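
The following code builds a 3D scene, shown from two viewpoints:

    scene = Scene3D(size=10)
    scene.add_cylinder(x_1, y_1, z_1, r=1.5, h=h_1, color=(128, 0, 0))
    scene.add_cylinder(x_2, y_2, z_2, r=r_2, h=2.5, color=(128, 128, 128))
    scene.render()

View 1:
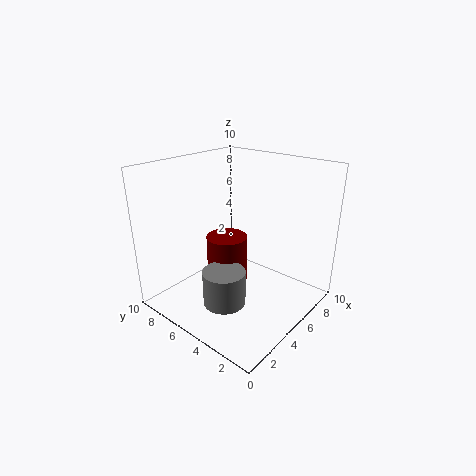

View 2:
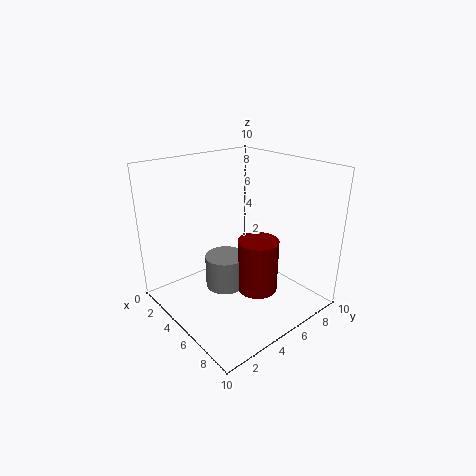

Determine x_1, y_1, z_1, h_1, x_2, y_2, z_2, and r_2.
x_1 = 5.5
y_1 = 6.5
z_1 = 0.5
h_1 = 4
x_2 = 3.5
y_2 = 5
z_2 = 0.5
r_2 = 1.5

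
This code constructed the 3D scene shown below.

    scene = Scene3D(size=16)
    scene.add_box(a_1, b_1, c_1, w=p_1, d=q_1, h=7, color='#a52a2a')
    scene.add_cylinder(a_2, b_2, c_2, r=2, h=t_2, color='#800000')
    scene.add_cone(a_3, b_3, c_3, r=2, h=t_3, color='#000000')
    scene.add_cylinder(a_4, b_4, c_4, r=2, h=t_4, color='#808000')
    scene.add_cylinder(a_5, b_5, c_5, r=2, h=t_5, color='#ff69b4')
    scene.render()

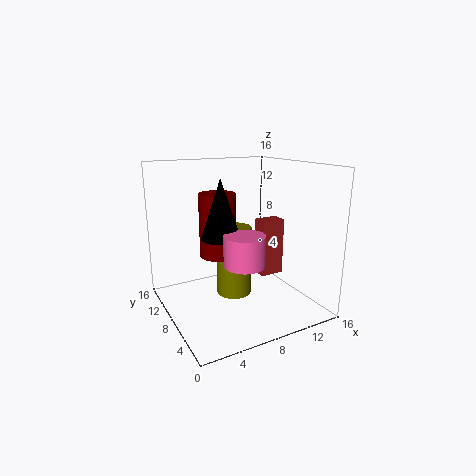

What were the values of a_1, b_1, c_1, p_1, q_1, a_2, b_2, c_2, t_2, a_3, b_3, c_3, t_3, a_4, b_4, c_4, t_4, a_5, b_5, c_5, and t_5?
a_1 = 12
b_1 = 9
c_1 = 2
p_1 = 3
q_1 = 2
a_2 = 6
b_2 = 9
c_2 = 6
t_2 = 7
a_3 = 5
b_3 = 6
c_3 = 9
t_3 = 6
a_4 = 8
b_4 = 9
c_4 = 1
t_4 = 8
a_5 = 6
b_5 = 3
c_5 = 7
t_5 = 3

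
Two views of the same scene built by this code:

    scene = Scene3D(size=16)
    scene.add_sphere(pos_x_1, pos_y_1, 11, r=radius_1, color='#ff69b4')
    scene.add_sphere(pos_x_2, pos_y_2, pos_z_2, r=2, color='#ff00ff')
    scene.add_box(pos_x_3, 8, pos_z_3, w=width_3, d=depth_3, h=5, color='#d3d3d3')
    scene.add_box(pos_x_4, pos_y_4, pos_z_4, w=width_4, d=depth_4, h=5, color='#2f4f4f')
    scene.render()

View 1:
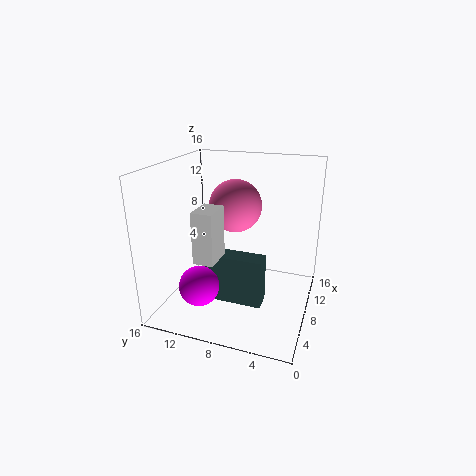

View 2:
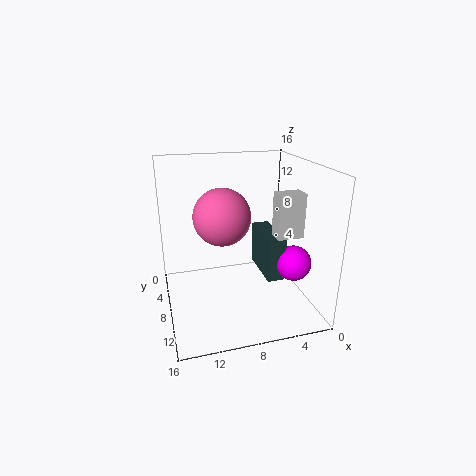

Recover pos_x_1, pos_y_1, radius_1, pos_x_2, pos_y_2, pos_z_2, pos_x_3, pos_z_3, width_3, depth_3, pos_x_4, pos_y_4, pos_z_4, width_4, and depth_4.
pos_x_1 = 10; pos_y_1 = 9; radius_1 = 3; pos_x_2 = 2; pos_y_2 = 10; pos_z_2 = 5; pos_x_3 = 1; pos_z_3 = 8; width_3 = 3; depth_3 = 2; pos_x_4 = 3; pos_y_4 = 4; pos_z_4 = 3; width_4 = 2; depth_4 = 6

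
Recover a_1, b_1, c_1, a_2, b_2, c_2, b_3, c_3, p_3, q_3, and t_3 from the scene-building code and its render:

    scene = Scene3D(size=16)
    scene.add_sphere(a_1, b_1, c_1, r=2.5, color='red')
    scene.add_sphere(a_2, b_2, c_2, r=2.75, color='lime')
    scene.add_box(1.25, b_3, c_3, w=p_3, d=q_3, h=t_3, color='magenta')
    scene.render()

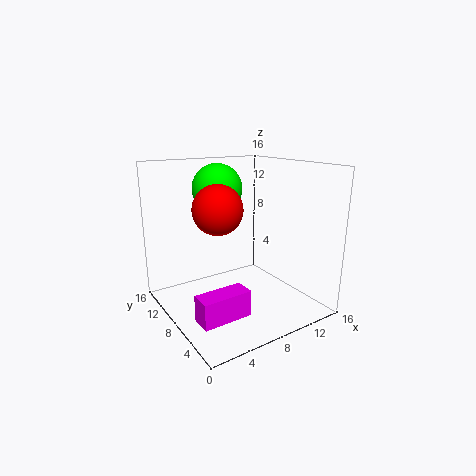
a_1 = 4.5, b_1 = 6.25, c_1 = 12, a_2 = 6.75, b_2 = 10.25, c_2 = 13.25, b_3 = 3.25, c_3 = 1.25, p_3 = 5.25, q_3 = 2.25, t_3 = 2.75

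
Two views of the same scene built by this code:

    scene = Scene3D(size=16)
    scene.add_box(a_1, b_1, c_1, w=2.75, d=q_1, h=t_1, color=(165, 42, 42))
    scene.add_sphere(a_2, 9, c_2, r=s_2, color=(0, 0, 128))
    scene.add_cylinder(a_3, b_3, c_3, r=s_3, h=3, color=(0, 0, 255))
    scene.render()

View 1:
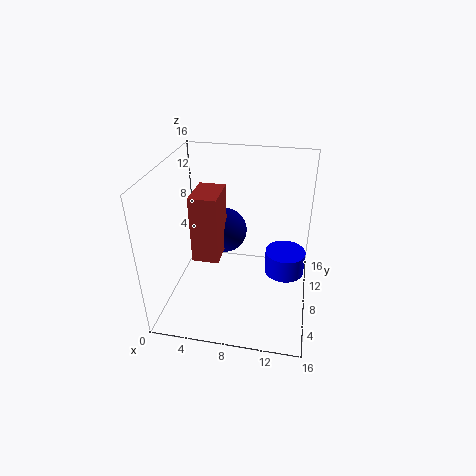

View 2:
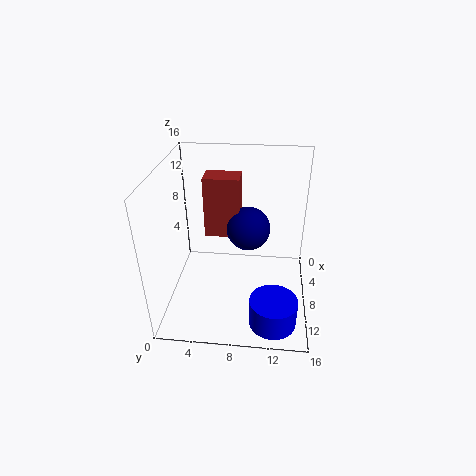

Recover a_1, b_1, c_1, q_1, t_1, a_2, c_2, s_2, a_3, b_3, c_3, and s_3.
a_1 = 4, b_1 = 4, c_1 = 7.25, q_1 = 4, t_1 = 7, a_2 = 6.25, c_2 = 8.25, s_2 = 2.5, a_3 = 13.25, b_3 = 12.25, c_3 = 1, s_3 = 2.5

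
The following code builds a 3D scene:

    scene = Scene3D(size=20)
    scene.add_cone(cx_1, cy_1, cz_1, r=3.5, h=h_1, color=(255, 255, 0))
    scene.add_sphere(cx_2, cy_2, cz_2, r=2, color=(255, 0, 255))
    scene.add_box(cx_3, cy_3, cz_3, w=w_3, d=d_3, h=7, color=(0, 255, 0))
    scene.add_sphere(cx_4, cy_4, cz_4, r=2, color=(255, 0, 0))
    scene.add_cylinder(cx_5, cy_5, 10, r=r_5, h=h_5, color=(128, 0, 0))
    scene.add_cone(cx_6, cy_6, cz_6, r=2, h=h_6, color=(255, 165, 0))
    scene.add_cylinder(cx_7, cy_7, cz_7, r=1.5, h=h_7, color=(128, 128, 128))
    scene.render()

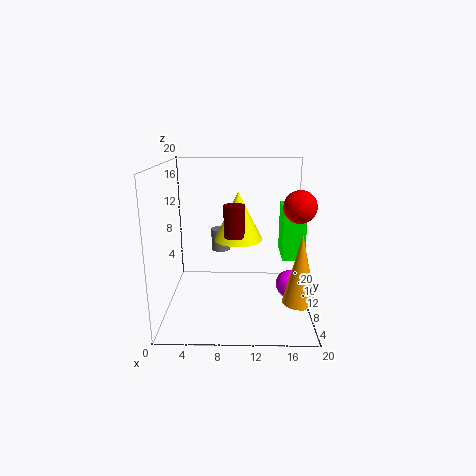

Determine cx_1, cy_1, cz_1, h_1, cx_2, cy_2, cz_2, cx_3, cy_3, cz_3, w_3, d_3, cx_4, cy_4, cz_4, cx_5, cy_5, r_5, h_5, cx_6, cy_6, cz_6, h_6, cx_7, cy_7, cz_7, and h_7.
cx_1 = 10; cy_1 = 12.5; cz_1 = 9; h_1 = 7; cx_2 = 17.5; cy_2 = 10; cz_2 = 3; cx_3 = 16; cy_3 = 8; cz_3 = 7.5; w_3 = 3; d_3 = 5.5; cx_4 = 17.5; cy_4 = 5.5; cz_4 = 15.5; cx_5 = 9.5; cy_5 = 10.5; r_5 = 1.5; h_5 = 4.5; cx_6 = 17.5; cy_6 = 2.5; cz_6 = 4.5; h_6 = 8.5; cx_7 = 7; cy_7 = 17.5; cz_7 = 5.5; h_7 = 3.5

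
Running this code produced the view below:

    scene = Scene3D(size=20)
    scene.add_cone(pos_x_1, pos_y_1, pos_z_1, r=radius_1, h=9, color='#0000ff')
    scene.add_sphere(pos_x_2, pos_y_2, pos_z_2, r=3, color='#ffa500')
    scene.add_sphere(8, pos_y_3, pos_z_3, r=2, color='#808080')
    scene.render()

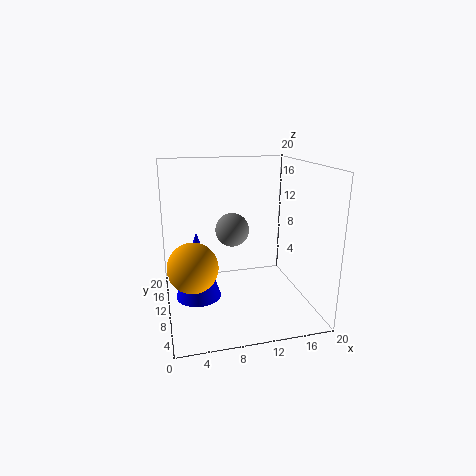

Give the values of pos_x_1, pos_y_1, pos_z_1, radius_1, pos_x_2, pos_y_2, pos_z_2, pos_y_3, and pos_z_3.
pos_x_1 = 4; pos_y_1 = 8; pos_z_1 = 3; radius_1 = 3; pos_x_2 = 3; pos_y_2 = 4; pos_z_2 = 9; pos_y_3 = 5; pos_z_3 = 13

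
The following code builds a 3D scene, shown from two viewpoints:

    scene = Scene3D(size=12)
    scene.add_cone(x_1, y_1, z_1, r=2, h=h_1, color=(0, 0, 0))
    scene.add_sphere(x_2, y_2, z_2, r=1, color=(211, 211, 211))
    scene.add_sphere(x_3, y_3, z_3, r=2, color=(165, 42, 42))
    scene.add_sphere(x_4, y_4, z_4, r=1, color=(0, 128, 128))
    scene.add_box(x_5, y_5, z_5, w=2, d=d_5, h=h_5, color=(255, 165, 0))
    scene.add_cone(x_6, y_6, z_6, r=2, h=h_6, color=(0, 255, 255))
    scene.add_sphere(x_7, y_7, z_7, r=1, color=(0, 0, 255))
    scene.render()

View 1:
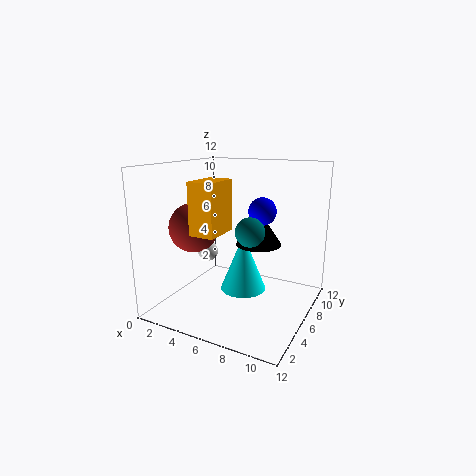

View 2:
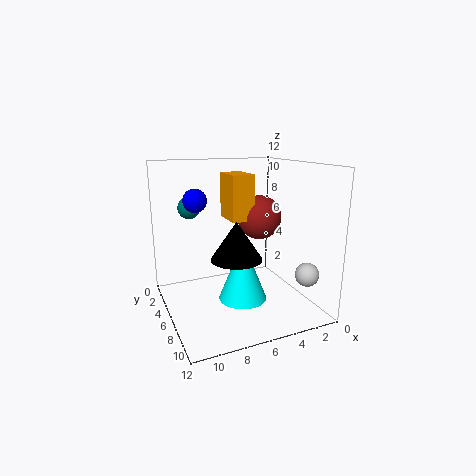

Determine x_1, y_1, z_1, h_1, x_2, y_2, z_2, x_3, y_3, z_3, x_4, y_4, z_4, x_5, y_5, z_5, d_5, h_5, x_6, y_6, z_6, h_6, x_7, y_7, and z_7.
x_1 = 7, y_1 = 8, z_1 = 5, h_1 = 3, x_2 = 1, y_2 = 9, z_2 = 3, x_3 = 3, y_3 = 4, z_3 = 7, x_4 = 9, y_4 = 2, z_4 = 8, x_5 = 4, y_5 = 2, z_5 = 7, d_5 = 3, h_5 = 4, x_6 = 6, y_6 = 7, z_6 = 1, h_6 = 5, x_7 = 9, y_7 = 4, z_7 = 9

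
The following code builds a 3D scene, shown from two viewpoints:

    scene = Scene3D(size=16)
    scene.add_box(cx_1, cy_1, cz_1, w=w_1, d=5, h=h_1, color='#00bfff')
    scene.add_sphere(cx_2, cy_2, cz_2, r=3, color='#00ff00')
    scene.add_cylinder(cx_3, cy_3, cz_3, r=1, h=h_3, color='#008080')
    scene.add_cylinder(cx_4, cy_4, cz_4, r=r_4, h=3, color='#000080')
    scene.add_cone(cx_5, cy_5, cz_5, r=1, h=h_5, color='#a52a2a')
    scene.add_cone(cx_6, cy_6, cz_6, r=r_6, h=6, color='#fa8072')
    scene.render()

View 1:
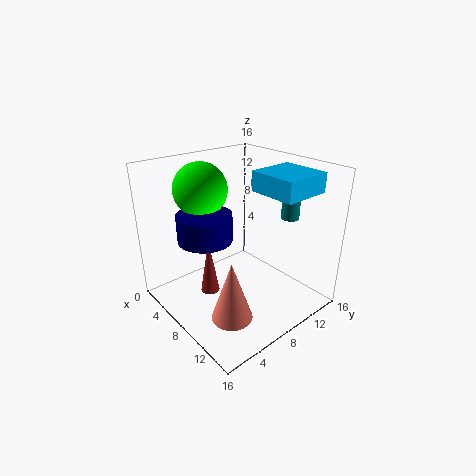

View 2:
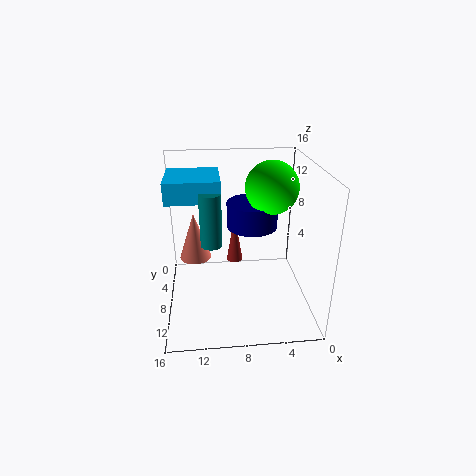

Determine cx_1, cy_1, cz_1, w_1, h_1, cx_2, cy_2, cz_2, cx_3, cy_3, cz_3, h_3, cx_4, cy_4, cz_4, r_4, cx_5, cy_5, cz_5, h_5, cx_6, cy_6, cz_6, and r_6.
cx_1 = 10, cy_1 = 8, cz_1 = 14, w_1 = 5, h_1 = 2, cx_2 = 4, cy_2 = 6, cz_2 = 13, cx_3 = 11, cy_3 = 13, cz_3 = 10, h_3 = 5, cx_4 = 6, cy_4 = 5, cz_4 = 8, r_4 = 3, cx_5 = 8, cy_5 = 4, cz_5 = 3, h_5 = 6, cx_6 = 13, cy_6 = 3, cz_6 = 3, r_6 = 2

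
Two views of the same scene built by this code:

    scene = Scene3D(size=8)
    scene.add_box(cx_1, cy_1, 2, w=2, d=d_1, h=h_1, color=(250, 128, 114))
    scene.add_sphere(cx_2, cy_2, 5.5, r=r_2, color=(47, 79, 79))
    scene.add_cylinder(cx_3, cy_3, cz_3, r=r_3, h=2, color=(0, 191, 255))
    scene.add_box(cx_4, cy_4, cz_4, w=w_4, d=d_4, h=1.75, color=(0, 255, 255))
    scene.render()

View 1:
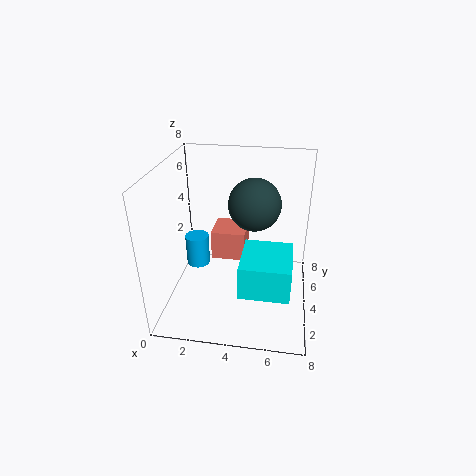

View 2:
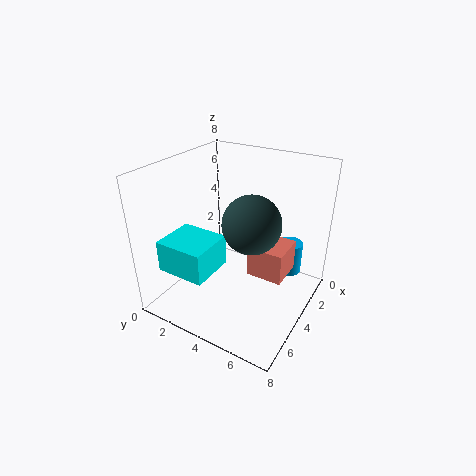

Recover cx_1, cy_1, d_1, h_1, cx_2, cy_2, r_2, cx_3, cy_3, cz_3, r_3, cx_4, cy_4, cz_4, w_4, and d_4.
cx_1 = 2.25; cy_1 = 4.75; d_1 = 2; h_1 = 1.75; cx_2 = 4.75; cy_2 = 5.25; r_2 = 1.5; cx_3 = 1; cy_3 = 6; cz_3 = 0.75; r_3 = 0.75; cx_4 = 4.5; cy_4 = 0.75; cz_4 = 2.5; w_4 = 2.5; d_4 = 2.75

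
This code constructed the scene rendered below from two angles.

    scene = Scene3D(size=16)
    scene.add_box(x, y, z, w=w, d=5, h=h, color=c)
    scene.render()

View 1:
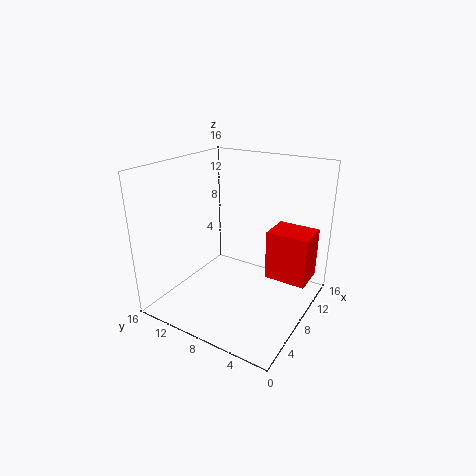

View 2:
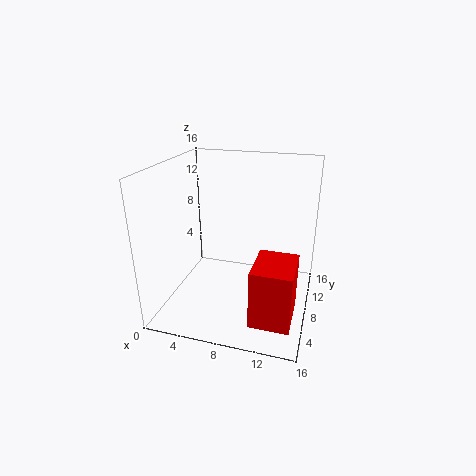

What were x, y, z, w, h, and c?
x = 11
y = 1
z = 2
w = 4
h = 6
c = 'red'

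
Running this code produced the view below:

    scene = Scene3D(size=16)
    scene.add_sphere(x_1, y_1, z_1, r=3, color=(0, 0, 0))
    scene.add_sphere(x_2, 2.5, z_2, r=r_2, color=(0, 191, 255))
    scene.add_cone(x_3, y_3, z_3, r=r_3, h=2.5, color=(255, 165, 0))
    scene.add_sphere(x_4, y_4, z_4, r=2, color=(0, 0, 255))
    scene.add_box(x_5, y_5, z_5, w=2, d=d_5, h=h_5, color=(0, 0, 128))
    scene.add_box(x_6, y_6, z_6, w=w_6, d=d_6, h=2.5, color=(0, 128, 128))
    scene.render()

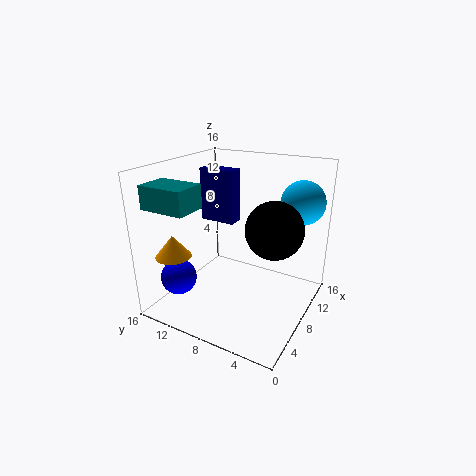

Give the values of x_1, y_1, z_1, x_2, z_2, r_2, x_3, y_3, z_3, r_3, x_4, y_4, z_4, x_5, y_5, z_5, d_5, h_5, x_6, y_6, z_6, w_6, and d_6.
x_1 = 7.5, y_1 = 3.5, z_1 = 10, x_2 = 13, z_2 = 11.5, r_2 = 2.5, x_3 = 4, y_3 = 14, z_3 = 6, r_3 = 2, x_4 = 4, y_4 = 13.5, z_4 = 3.5, x_5 = 11, y_5 = 10.5, z_5 = 8, d_5 = 4.5, h_5 = 6.5, x_6 = 1.5, y_6 = 10.5, z_6 = 12, w_6 = 3.5, d_6 = 5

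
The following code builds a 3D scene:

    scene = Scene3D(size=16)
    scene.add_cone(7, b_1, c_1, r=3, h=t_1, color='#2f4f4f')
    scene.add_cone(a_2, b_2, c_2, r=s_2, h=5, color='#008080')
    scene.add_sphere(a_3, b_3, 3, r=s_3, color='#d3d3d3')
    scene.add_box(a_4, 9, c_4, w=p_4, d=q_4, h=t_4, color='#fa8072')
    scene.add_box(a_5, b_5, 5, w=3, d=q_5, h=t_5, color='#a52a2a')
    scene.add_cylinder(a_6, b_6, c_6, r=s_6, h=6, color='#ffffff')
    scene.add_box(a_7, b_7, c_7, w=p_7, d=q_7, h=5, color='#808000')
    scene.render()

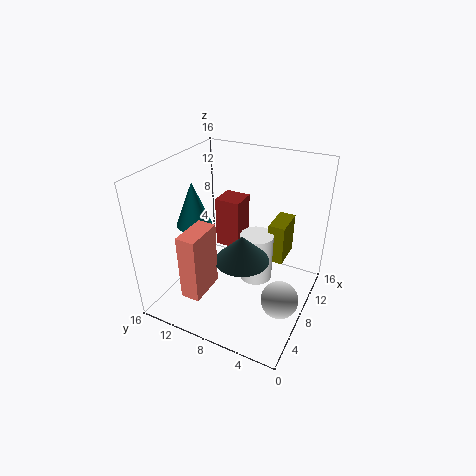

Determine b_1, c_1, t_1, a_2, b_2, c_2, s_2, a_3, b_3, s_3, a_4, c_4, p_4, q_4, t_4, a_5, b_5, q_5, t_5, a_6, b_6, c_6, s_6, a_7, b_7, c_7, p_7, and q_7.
b_1 = 7; c_1 = 6; t_1 = 3; a_2 = 7; b_2 = 13; c_2 = 9; s_2 = 2; a_3 = 6; b_3 = 2; s_3 = 2; a_4 = 1; c_4 = 4; p_4 = 4; q_4 = 2; t_4 = 7; a_5 = 10; b_5 = 9; q_5 = 3; t_5 = 6; a_6 = 11; b_6 = 7; c_6 = 1; s_6 = 2; a_7 = 12; b_7 = 4; c_7 = 3; p_7 = 4; q_7 = 2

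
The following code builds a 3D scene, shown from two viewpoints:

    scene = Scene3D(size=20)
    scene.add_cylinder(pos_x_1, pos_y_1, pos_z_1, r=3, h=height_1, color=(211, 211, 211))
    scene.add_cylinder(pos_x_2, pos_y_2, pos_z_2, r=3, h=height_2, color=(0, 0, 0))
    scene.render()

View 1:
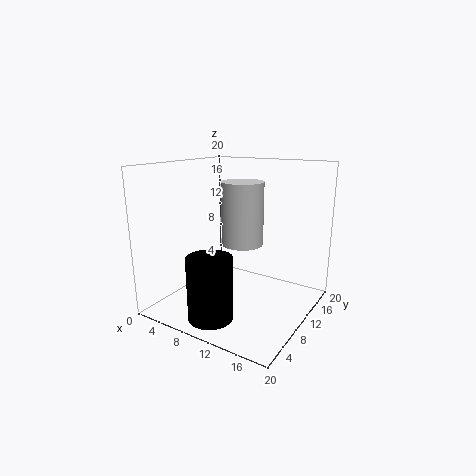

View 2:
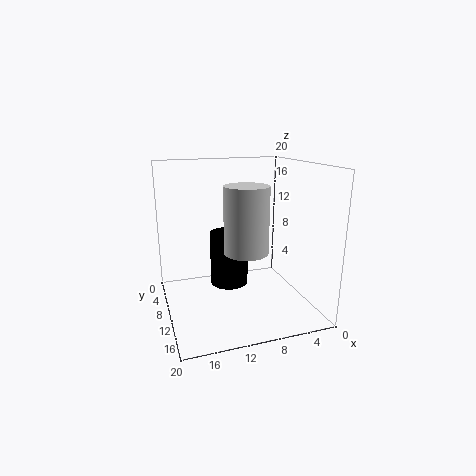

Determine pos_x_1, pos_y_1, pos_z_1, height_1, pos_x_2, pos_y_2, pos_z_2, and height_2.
pos_x_1 = 9.5; pos_y_1 = 12; pos_z_1 = 8.5; height_1 = 9; pos_x_2 = 9.5; pos_y_2 = 4; pos_z_2 = 0.5; height_2 = 8.5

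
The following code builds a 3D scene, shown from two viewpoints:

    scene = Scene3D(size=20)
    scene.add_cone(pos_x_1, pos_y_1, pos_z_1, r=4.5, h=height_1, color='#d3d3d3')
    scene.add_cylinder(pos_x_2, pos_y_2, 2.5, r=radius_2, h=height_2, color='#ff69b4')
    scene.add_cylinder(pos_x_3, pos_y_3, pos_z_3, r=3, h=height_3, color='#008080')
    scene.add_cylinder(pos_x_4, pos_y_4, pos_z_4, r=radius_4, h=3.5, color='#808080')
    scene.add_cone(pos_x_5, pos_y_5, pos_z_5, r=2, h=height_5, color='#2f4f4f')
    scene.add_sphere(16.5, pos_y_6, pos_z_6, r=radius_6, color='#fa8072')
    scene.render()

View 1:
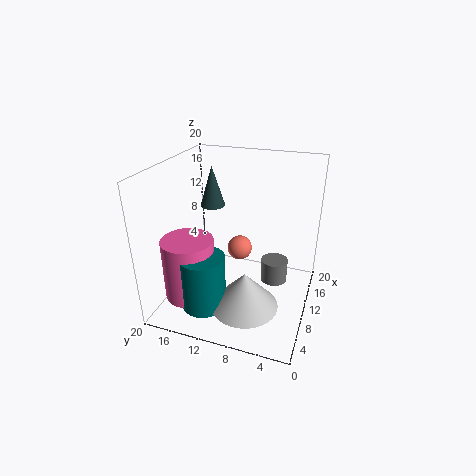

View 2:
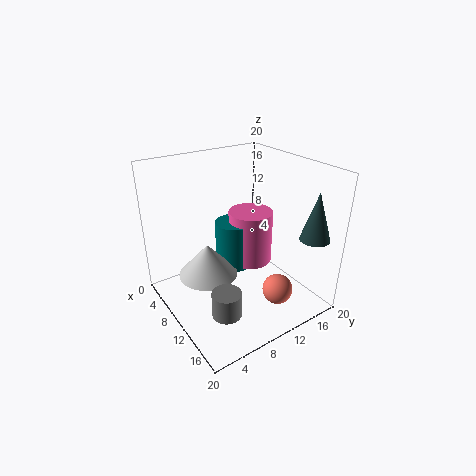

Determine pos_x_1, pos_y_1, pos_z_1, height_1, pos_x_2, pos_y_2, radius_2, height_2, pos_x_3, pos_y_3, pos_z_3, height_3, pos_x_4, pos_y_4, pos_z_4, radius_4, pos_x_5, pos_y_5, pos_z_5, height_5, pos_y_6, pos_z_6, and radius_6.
pos_x_1 = 5.5
pos_y_1 = 7.5
pos_z_1 = 2.5
height_1 = 5
pos_x_2 = 5.5
pos_y_2 = 15.5
radius_2 = 3.5
height_2 = 8.5
pos_x_3 = 4.5
pos_y_3 = 13
pos_z_3 = 2
height_3 = 7.5
pos_x_4 = 14
pos_y_4 = 5.5
pos_z_4 = 1.5
radius_4 = 2
pos_x_5 = 17.5
pos_y_5 = 17
pos_z_5 = 11
height_5 = 6.5
pos_y_6 = 12
pos_z_6 = 4.5
radius_6 = 2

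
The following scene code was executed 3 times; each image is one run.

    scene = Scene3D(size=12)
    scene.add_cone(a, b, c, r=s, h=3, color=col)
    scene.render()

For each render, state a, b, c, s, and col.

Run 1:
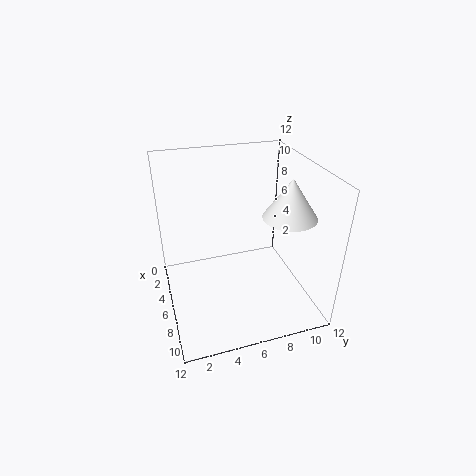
a = 9; b = 9; c = 9; s = 2; col = 'white'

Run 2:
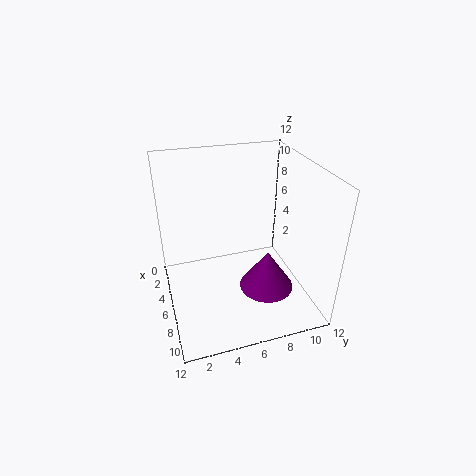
a = 10; b = 7; c = 4; s = 2; col = 'purple'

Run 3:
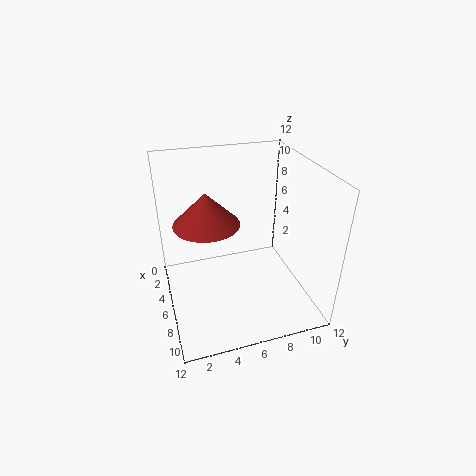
a = 3; b = 4; c = 6; s = 3; col = 'brown'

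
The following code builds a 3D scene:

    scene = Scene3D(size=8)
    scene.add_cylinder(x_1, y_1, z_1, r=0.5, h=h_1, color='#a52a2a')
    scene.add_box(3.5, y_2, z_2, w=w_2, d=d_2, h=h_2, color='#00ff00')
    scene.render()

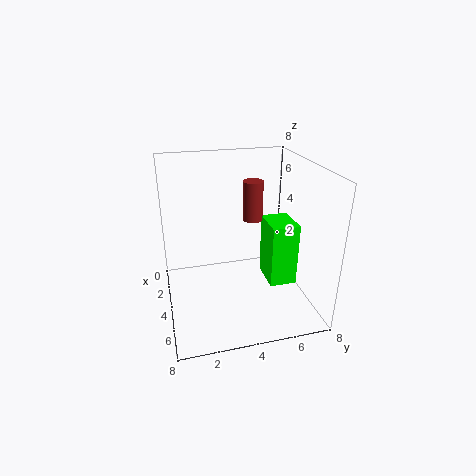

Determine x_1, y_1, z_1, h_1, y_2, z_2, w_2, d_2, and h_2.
x_1 = 5; y_1 = 4.5; z_1 = 5.5; h_1 = 2; y_2 = 5.5; z_2 = 1.5; w_2 = 2; d_2 = 1.5; h_2 = 3.5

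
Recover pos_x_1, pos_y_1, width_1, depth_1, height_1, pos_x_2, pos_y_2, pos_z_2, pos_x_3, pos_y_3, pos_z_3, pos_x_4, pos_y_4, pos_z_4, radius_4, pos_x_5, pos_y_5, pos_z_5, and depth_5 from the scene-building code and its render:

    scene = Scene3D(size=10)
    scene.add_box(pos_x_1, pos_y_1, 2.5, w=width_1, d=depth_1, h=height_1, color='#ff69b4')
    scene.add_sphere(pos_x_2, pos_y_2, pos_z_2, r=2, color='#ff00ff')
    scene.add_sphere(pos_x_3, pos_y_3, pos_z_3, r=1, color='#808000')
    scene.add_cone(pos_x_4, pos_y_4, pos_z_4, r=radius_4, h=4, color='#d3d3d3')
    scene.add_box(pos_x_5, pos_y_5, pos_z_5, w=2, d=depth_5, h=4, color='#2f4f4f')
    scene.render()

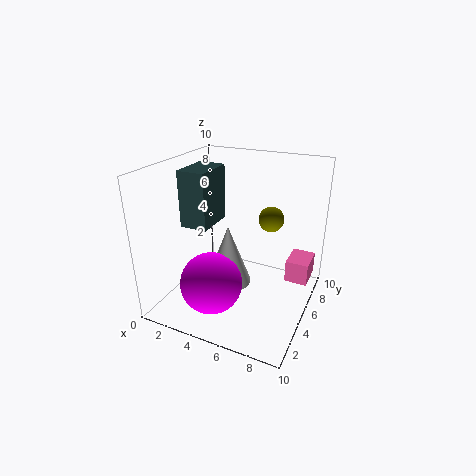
pos_x_1 = 8.5, pos_y_1 = 5, width_1 = 1.5, depth_1 = 2, height_1 = 1.5, pos_x_2 = 4.5, pos_y_2 = 2, pos_z_2 = 3, pos_x_3 = 6, pos_y_3 = 9, pos_z_3 = 5, pos_x_4 = 5, pos_y_4 = 3.5, pos_z_4 = 2.5, radius_4 = 1.5, pos_x_5 = 1, pos_y_5 = 4, pos_z_5 = 5.5, depth_5 = 3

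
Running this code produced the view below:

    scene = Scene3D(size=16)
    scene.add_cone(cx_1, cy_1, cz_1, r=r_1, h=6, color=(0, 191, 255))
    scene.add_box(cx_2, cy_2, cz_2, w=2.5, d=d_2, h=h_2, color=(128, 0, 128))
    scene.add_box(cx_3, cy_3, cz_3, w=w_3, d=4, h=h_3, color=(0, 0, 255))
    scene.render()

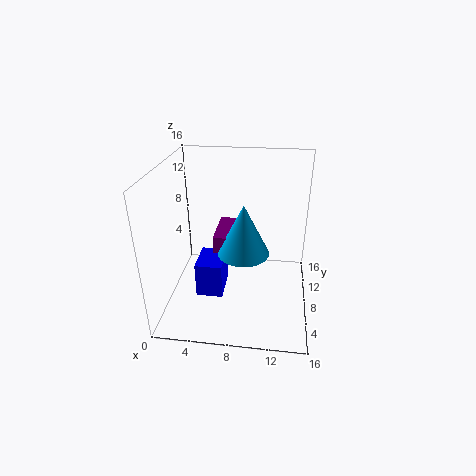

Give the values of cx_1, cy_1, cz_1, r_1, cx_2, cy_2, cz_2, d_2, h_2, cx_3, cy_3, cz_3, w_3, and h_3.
cx_1 = 8.5, cy_1 = 9, cz_1 = 5.5, r_1 = 3, cx_2 = 5, cy_2 = 8.5, cz_2 = 4, d_2 = 5.5, h_2 = 3.5, cx_3 = 3.5, cy_3 = 5.5, cz_3 = 1.5, w_3 = 3, h_3 = 4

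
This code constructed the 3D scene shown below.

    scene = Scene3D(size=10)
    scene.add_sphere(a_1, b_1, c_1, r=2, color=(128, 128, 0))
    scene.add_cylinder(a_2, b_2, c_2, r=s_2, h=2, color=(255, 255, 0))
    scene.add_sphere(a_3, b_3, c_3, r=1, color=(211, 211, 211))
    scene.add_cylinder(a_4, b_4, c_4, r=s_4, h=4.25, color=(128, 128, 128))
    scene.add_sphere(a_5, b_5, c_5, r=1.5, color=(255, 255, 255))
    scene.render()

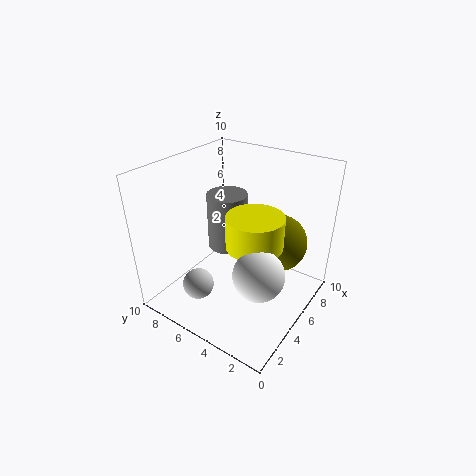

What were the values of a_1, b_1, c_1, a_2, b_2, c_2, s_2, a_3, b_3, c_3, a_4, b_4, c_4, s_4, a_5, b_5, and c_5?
a_1 = 6.75; b_1 = 2.75; c_1 = 4.5; a_2 = 3.5; b_2 = 2.75; c_2 = 6; s_2 = 1.75; a_3 = 1.5; b_3 = 5.75; c_3 = 3; a_4 = 6.5; b_4 = 7; c_4 = 3; s_4 = 1.5; a_5 = 2; b_5 = 1.5; c_5 = 5.25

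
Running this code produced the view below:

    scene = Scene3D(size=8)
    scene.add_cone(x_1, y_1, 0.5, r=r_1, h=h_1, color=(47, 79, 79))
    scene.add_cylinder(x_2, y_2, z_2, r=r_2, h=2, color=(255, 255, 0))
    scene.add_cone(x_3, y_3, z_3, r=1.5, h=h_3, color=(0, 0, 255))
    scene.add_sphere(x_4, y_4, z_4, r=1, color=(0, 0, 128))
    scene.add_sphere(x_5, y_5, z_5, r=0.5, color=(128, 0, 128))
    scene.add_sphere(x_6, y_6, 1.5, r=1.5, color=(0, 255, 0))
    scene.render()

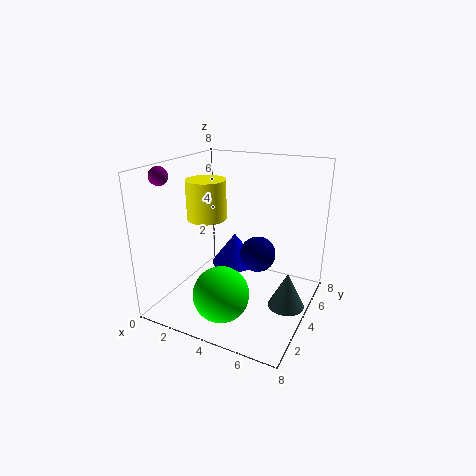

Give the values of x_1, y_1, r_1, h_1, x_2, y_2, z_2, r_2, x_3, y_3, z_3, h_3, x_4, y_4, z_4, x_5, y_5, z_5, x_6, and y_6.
x_1 = 7
y_1 = 4
r_1 = 1
h_1 = 2
x_2 = 3
y_2 = 2.5
z_2 = 5.5
r_2 = 1
x_3 = 2.5
y_3 = 6.5
z_3 = 1
h_3 = 2
x_4 = 5
y_4 = 4.5
z_4 = 3
x_5 = 0.5
y_5 = 2
z_5 = 7.5
x_6 = 4
y_6 = 2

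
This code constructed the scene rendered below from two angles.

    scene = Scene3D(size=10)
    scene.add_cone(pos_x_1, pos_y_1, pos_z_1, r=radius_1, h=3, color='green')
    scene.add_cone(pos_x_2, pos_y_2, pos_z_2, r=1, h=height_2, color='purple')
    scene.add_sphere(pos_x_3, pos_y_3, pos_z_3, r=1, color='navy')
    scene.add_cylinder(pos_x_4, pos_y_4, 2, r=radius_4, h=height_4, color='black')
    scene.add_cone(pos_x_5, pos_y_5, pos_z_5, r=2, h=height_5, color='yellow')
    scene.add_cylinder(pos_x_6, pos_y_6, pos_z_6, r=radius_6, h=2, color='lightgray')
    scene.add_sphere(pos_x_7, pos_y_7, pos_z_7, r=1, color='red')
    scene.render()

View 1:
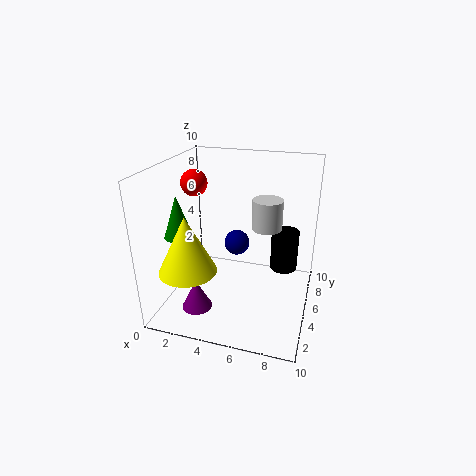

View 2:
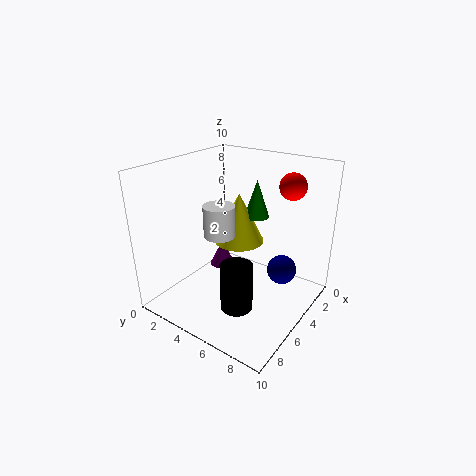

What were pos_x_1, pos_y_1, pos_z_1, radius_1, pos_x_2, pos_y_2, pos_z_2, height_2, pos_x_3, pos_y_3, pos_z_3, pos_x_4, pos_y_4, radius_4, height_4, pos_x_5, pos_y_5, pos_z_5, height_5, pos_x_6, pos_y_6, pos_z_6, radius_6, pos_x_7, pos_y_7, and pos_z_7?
pos_x_1 = 1; pos_y_1 = 4; pos_z_1 = 5; radius_1 = 1; pos_x_2 = 3; pos_y_2 = 2; pos_z_2 = 1; height_2 = 2; pos_x_3 = 4; pos_y_3 = 8; pos_z_3 = 3; pos_x_4 = 8; pos_y_4 = 7; radius_4 = 1; height_4 = 3; pos_x_5 = 2; pos_y_5 = 3; pos_z_5 = 3; height_5 = 4; pos_x_6 = 7; pos_y_6 = 5; pos_z_6 = 6; radius_6 = 1; pos_x_7 = 1; pos_y_7 = 7; pos_z_7 = 8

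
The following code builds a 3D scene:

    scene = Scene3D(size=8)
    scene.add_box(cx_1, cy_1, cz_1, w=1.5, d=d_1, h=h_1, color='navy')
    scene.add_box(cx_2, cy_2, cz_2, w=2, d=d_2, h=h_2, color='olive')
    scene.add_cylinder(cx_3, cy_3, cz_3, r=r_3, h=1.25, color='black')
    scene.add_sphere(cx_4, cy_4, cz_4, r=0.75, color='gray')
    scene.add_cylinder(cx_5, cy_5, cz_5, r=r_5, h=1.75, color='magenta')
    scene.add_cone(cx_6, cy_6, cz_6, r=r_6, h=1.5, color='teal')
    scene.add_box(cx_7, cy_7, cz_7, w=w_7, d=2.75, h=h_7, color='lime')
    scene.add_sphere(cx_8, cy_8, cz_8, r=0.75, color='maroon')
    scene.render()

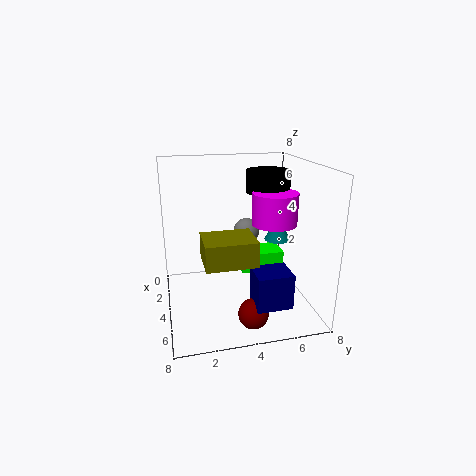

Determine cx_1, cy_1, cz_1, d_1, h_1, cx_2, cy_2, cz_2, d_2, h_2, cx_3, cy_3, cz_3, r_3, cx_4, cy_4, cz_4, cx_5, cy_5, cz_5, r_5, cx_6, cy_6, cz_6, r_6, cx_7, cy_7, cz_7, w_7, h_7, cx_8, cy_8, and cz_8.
cx_1 = 6.5
cy_1 = 4
cz_1 = 1.75
d_1 = 1.75
h_1 = 1.75
cx_2 = 5.25
cy_2 = 1.75
cz_2 = 3.75
d_2 = 2.5
h_2 = 1.25
cx_3 = 3
cy_3 = 6
cz_3 = 6.25
r_3 = 1.25
cx_4 = 3
cy_4 = 4.75
cz_4 = 4
cx_5 = 4.25
cy_5 = 6
cz_5 = 4.75
r_5 = 1.25
cx_6 = 3.5
cy_6 = 6.5
cz_6 = 3.5
r_6 = 0.75
cx_7 = 0.5
cy_7 = 4.75
cz_7 = 0.75
w_7 = 1.75
h_7 = 1.25
cx_8 = 7.25
cy_8 = 4
cz_8 = 1.25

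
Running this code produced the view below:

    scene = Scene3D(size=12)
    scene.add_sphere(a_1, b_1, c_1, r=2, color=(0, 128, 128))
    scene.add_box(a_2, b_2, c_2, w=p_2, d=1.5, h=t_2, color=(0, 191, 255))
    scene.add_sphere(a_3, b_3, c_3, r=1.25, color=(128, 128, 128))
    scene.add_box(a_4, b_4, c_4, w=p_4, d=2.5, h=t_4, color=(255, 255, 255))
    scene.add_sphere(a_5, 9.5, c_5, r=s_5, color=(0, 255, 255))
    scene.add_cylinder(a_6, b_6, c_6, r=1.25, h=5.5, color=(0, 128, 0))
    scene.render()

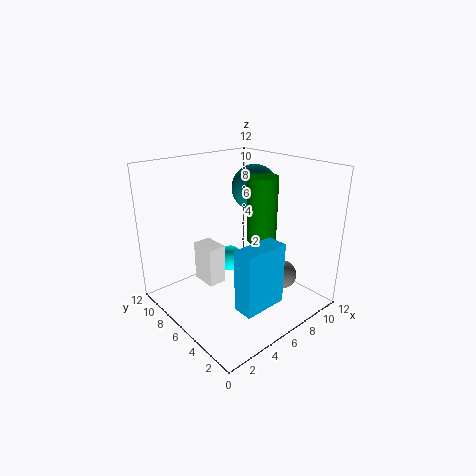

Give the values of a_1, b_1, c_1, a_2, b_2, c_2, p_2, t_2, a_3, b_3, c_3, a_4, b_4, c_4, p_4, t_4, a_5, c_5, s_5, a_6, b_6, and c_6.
a_1 = 9
b_1 = 7.25
c_1 = 9.5
a_2 = 2
b_2 = 0.25
c_2 = 3.25
p_2 = 3.25
t_2 = 4.5
a_3 = 9.25
b_3 = 3.75
c_3 = 2.25
a_4 = 5
b_4 = 8.75
c_4 = 0.25
p_4 = 1.75
t_4 = 3.75
a_5 = 8
c_5 = 2
s_5 = 1.25
a_6 = 8
b_6 = 5.25
c_6 = 5.5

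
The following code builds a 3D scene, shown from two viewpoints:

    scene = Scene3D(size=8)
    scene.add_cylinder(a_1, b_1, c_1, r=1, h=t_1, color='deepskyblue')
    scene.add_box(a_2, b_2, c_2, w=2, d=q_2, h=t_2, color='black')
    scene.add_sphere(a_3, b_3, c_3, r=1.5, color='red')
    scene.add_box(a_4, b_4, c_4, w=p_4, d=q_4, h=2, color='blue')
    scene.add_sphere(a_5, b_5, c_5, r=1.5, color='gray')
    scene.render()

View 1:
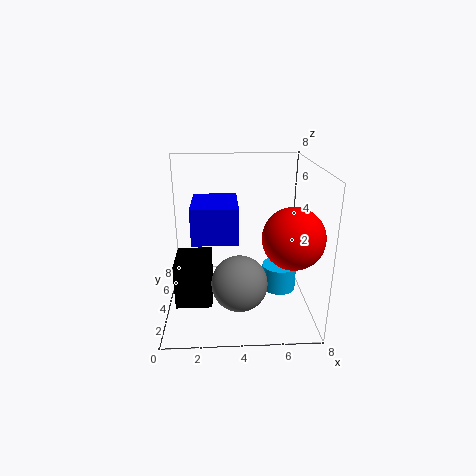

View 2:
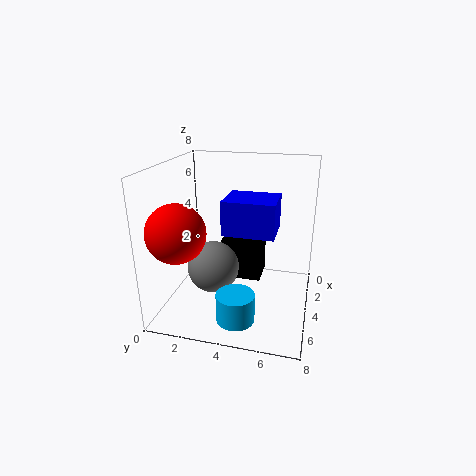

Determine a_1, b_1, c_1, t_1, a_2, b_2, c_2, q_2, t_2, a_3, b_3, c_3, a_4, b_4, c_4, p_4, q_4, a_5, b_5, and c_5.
a_1 = 6.5; b_1 = 4.5; c_1 = 0.5; t_1 = 1.5; a_2 = 0.5; b_2 = 2.5; c_2 = 0.5; q_2 = 2.5; t_2 = 2.5; a_3 = 6.5; b_3 = 1.5; c_3 = 5; a_4 = 1.5; b_4 = 3; c_4 = 4; p_4 = 2.5; q_4 = 3; a_5 = 4; b_5 = 2.5; c_5 = 2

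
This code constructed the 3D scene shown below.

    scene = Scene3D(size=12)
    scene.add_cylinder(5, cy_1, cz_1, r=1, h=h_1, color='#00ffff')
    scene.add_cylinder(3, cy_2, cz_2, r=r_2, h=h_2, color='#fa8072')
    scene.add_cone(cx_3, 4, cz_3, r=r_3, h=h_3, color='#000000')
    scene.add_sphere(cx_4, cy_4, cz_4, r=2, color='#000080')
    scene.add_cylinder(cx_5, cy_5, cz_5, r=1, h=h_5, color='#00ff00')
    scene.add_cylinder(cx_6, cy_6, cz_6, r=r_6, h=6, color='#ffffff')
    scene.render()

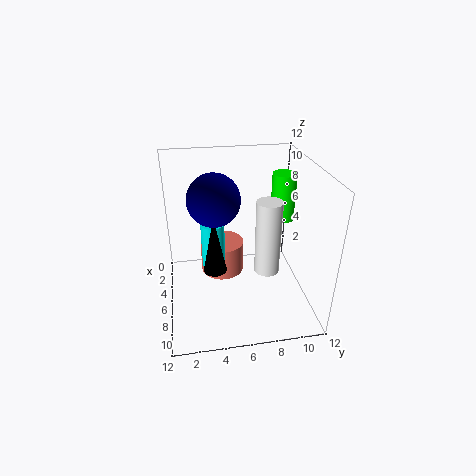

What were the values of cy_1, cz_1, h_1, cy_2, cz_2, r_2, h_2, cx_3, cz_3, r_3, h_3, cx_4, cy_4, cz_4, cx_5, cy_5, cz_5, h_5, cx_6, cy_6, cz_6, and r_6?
cy_1 = 4; cz_1 = 3; h_1 = 4; cy_2 = 5; cz_2 = 1; r_2 = 2; h_2 = 3; cx_3 = 6; cz_3 = 3; r_3 = 1; h_3 = 5; cx_4 = 7; cy_4 = 4; cz_4 = 10; cx_5 = 5; cy_5 = 10; cz_5 = 7; h_5 = 4; cx_6 = 8; cy_6 = 8; cz_6 = 4; r_6 = 1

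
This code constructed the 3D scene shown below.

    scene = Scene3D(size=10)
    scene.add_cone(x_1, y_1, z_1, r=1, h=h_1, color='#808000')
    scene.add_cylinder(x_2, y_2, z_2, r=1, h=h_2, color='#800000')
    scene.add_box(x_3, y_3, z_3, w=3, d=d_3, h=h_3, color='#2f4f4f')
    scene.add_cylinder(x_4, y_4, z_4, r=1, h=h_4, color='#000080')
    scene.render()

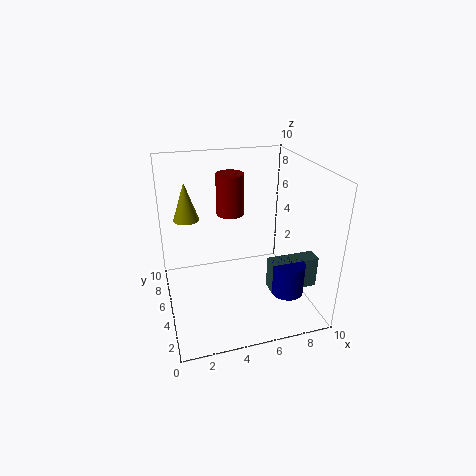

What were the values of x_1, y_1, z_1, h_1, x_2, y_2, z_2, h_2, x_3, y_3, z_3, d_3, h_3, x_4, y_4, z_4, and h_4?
x_1 = 2; y_1 = 9; z_1 = 5; h_1 = 3; x_2 = 5; y_2 = 7; z_2 = 6; h_2 = 3; x_3 = 6; y_3 = 1; z_3 = 3; d_3 = 1; h_3 = 2; x_4 = 7; y_4 = 1; z_4 = 3; h_4 = 2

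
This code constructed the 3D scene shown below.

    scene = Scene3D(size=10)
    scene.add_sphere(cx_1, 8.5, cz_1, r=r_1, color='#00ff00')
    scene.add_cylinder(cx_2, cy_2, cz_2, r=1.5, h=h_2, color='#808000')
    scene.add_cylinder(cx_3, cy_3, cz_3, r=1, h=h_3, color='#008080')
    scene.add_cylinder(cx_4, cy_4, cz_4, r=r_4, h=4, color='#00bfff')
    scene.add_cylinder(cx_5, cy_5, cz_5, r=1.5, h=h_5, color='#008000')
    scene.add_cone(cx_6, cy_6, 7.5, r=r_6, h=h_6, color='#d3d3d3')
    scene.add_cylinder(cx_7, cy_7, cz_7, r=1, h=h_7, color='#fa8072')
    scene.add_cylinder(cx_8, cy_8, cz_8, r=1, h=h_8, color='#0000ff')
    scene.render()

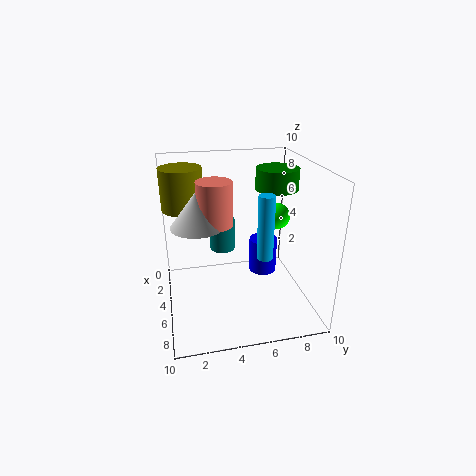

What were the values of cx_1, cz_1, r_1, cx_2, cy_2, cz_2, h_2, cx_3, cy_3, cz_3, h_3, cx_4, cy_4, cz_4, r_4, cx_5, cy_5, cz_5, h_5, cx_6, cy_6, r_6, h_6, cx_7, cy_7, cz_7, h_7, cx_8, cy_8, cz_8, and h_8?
cx_1 = 3, cz_1 = 5.5, r_1 = 1, cx_2 = 2.5, cy_2 = 1.5, cz_2 = 6.5, h_2 = 3, cx_3 = 1.5, cy_3 = 4.5, cz_3 = 2.5, h_3 = 2.5, cx_4 = 8, cy_4 = 6, cz_4 = 5, r_4 = 0.5, cx_5 = 4, cy_5 = 8, cz_5 = 8, h_5 = 1.5, cx_6 = 8, cy_6 = 2, r_6 = 1.5, h_6 = 2, cx_7 = 8, cy_7 = 3, cz_7 = 7.5, h_7 = 2.5, cx_8 = 4.5, cy_8 = 7, cz_8 = 2, h_8 = 2.5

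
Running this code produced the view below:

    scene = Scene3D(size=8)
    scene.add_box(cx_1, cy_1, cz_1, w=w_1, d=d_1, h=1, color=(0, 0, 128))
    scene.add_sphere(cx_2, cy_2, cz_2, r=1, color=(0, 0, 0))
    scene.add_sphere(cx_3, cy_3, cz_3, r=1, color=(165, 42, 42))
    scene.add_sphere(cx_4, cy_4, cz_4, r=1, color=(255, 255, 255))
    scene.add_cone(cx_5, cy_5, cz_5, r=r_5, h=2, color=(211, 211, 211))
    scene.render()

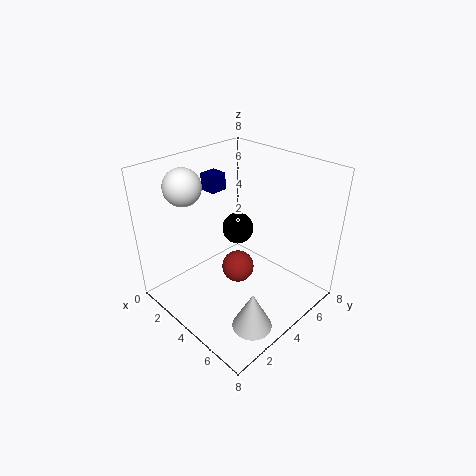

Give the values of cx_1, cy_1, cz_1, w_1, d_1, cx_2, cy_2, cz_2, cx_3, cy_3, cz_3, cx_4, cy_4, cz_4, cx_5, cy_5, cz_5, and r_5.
cx_1 = 1; cy_1 = 4; cz_1 = 6; w_1 = 1; d_1 = 1; cx_2 = 2; cy_2 = 6; cz_2 = 3; cx_3 = 3; cy_3 = 5; cz_3 = 1; cx_4 = 2; cy_4 = 2; cz_4 = 7; cx_5 = 7; cy_5 = 2; cz_5 = 1; r_5 = 1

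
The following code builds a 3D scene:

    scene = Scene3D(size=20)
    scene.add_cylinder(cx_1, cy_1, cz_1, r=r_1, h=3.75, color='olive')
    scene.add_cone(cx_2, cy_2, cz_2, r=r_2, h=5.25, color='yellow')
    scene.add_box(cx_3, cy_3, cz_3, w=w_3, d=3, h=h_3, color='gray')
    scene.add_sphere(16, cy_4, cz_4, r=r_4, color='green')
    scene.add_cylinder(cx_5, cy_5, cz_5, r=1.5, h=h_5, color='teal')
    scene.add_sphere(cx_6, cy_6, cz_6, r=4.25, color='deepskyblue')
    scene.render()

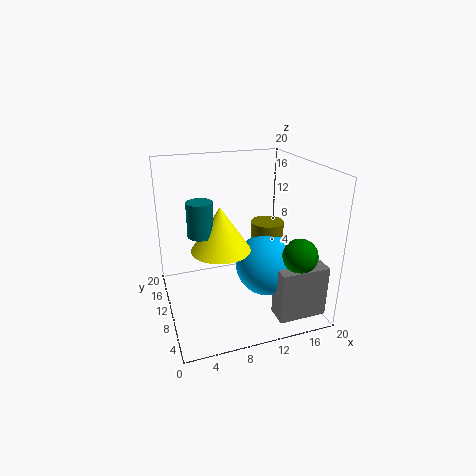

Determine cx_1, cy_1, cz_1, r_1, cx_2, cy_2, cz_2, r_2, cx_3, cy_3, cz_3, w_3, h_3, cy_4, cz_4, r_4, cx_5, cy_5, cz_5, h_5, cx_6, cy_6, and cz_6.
cx_1 = 14; cy_1 = 9.25; cz_1 = 8.5; r_1 = 2.25; cx_2 = 6; cy_2 = 4.5; cz_2 = 11.5; r_2 = 3.5; cx_3 = 13; cy_3 = 1.5; cz_3 = 1; w_3 = 6.5; h_3 = 7; cy_4 = 3.25; cz_4 = 9.5; r_4 = 2.25; cx_5 = 3.75; cy_5 = 4.75; cz_5 = 13.5; h_5 = 4; cx_6 = 13.25; cy_6 = 7.25; cz_6 = 6.75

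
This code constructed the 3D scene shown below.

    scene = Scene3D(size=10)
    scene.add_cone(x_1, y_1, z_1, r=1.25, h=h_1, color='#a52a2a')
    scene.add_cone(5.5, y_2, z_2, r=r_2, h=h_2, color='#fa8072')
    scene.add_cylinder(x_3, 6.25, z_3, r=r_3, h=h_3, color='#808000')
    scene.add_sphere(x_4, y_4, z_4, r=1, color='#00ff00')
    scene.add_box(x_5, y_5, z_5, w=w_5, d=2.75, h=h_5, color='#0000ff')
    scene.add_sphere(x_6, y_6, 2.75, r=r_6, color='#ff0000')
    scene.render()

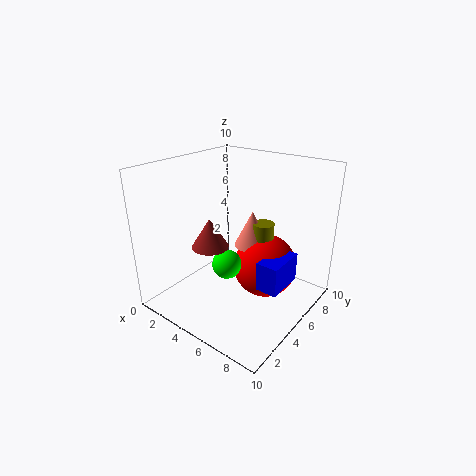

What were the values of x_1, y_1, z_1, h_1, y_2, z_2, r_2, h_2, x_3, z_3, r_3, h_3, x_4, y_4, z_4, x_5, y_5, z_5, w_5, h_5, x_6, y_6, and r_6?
x_1 = 4
y_1 = 3.25
z_1 = 4.75
h_1 = 2
y_2 = 6
z_2 = 4.25
r_2 = 1.25
h_2 = 2.5
x_3 = 6.25
z_3 = 2
r_3 = 0.75
h_3 = 4
x_4 = 5
y_4 = 3.75
z_4 = 3.5
x_5 = 7.25
y_5 = 4
z_5 = 2.25
w_5 = 1.5
h_5 = 2
x_6 = 6.5
y_6 = 6.25
r_6 = 2.25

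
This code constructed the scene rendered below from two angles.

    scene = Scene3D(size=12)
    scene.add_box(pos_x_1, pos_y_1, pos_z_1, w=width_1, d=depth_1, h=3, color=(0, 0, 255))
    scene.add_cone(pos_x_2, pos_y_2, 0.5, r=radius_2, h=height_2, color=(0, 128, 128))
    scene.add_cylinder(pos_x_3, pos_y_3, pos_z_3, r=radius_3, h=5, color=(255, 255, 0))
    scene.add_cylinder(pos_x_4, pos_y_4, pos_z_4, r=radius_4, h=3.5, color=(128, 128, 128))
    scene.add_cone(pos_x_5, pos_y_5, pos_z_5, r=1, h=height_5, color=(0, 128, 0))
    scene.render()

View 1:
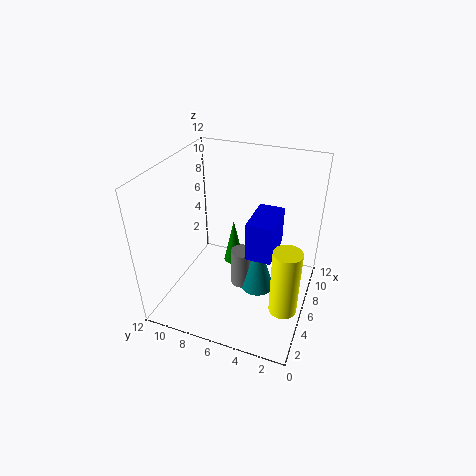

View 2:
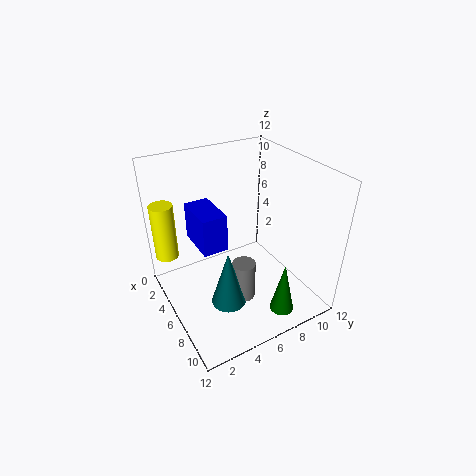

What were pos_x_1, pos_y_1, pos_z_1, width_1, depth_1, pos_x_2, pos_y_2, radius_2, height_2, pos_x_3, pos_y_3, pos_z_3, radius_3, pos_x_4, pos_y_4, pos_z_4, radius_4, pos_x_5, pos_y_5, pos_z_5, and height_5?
pos_x_1 = 3.5; pos_y_1 = 2.5; pos_z_1 = 6; width_1 = 3.5; depth_1 = 2; pos_x_2 = 7; pos_y_2 = 4.5; radius_2 = 1.5; height_2 = 5; pos_x_3 = 2; pos_y_3 = 1; pos_z_3 = 3.5; radius_3 = 1; pos_x_4 = 7; pos_y_4 = 6; pos_z_4 = 0.5; radius_4 = 1; pos_x_5 = 10; pos_y_5 = 8; pos_z_5 = 0.5; height_5 = 4.5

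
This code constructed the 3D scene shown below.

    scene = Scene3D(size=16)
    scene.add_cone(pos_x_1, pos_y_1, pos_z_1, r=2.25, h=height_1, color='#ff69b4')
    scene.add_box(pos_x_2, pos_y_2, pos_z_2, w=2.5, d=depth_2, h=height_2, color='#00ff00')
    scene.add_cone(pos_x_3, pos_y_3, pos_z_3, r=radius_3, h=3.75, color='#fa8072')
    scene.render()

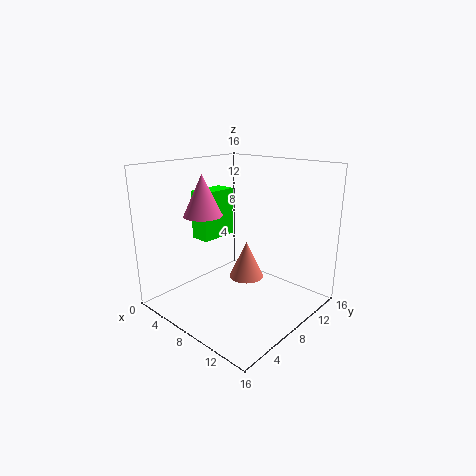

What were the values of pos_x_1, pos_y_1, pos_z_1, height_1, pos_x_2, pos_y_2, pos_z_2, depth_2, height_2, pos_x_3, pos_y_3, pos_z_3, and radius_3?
pos_x_1 = 3.75; pos_y_1 = 6.75; pos_z_1 = 10; height_1 = 4.75; pos_x_2 = 0.5; pos_y_2 = 7.75; pos_z_2 = 6.25; depth_2 = 4.75; height_2 = 6; pos_x_3 = 10.75; pos_y_3 = 6.25; pos_z_3 = 5; radius_3 = 1.75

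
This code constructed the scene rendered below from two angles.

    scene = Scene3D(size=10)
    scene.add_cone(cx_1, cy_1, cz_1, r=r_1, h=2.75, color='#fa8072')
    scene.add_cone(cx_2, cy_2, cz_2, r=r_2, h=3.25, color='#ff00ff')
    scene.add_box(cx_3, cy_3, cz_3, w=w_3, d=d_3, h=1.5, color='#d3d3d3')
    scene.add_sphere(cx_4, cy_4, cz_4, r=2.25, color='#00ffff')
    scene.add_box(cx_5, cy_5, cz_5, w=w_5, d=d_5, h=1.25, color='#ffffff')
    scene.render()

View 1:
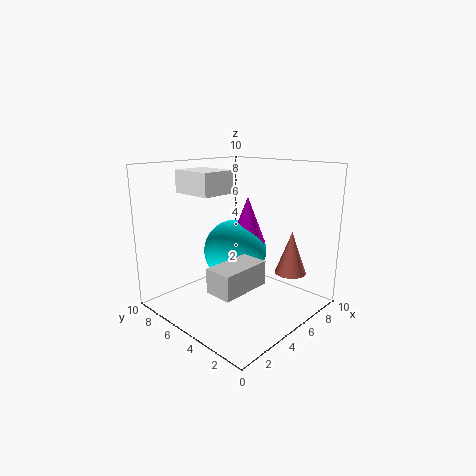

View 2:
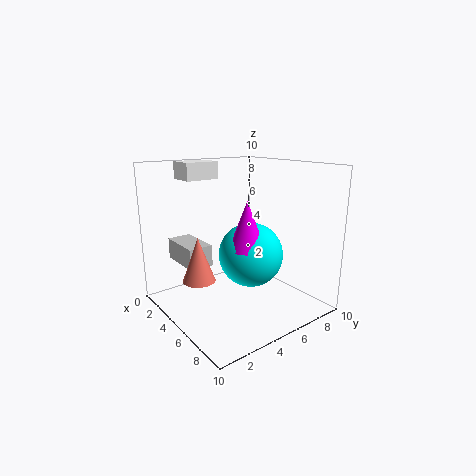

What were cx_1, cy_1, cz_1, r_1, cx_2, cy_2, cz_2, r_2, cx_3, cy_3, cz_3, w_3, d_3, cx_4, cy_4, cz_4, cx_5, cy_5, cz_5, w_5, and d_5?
cx_1 = 6
cy_1 = 1.25
cz_1 = 3.25
r_1 = 1
cx_2 = 6
cy_2 = 5
cz_2 = 4.5
r_2 = 1.25
cx_3 = 0.75
cy_3 = 1.75
cz_3 = 3
w_3 = 3.25
d_3 = 1.75
cx_4 = 5.5
cy_4 = 5.75
cz_4 = 3.75
cx_5 = 0.25
cy_5 = 2.75
cz_5 = 8.75
w_5 = 2
d_5 = 2.5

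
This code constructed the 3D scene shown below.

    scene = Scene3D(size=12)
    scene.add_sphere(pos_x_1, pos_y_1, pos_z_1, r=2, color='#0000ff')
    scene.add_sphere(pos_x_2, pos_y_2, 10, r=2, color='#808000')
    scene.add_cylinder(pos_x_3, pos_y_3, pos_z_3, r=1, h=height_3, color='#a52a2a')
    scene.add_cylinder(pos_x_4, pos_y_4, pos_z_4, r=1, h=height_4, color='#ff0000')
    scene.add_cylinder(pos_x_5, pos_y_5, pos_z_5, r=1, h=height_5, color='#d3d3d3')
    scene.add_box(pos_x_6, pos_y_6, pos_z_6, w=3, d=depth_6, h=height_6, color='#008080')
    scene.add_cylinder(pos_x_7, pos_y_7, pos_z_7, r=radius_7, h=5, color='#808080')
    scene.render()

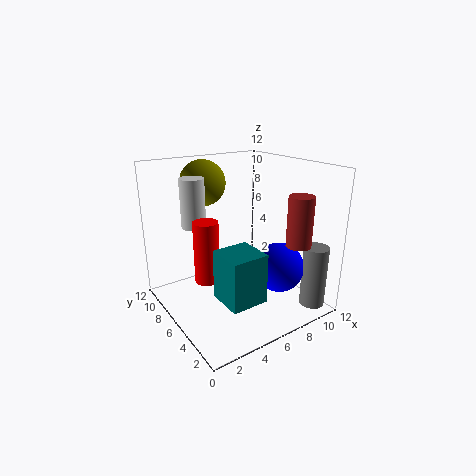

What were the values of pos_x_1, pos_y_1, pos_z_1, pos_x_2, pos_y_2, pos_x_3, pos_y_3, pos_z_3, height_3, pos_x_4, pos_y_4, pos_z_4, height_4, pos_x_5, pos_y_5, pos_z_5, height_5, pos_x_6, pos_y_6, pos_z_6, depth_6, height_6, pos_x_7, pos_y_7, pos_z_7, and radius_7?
pos_x_1 = 8, pos_y_1 = 3, pos_z_1 = 4, pos_x_2 = 5, pos_y_2 = 10, pos_x_3 = 9, pos_y_3 = 2, pos_z_3 = 6, height_3 = 4, pos_x_4 = 3, pos_y_4 = 6, pos_z_4 = 3, height_4 = 5, pos_x_5 = 3, pos_y_5 = 8, pos_z_5 = 7, height_5 = 4, pos_x_6 = 3, pos_y_6 = 2, pos_z_6 = 2, depth_6 = 3, height_6 = 4, pos_x_7 = 10, pos_y_7 = 1, pos_z_7 = 1, radius_7 = 1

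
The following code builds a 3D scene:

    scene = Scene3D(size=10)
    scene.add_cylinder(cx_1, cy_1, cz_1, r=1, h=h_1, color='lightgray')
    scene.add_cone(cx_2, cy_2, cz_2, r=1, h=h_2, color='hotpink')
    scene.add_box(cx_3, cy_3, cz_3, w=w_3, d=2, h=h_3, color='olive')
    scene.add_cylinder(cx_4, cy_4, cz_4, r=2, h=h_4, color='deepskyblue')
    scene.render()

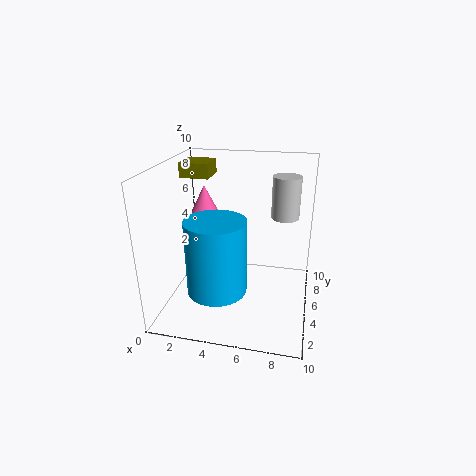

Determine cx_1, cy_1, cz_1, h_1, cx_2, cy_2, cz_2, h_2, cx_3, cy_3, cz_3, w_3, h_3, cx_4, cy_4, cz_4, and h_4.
cx_1 = 8, cy_1 = 7, cz_1 = 6, h_1 = 3, cx_2 = 2, cy_2 = 7, cz_2 = 6, h_2 = 2, cx_3 = 1, cy_3 = 5, cz_3 = 9, w_3 = 2, h_3 = 1, cx_4 = 4, cy_4 = 3, cz_4 = 2, h_4 = 5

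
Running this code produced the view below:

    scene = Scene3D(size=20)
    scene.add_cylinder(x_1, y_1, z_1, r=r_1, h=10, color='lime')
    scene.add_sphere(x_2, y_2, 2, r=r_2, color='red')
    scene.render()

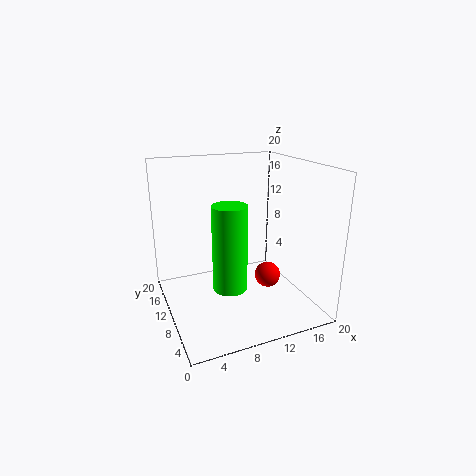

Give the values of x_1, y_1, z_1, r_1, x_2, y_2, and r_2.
x_1 = 6; y_1 = 3; z_1 = 7; r_1 = 2; x_2 = 16; y_2 = 12; r_2 = 2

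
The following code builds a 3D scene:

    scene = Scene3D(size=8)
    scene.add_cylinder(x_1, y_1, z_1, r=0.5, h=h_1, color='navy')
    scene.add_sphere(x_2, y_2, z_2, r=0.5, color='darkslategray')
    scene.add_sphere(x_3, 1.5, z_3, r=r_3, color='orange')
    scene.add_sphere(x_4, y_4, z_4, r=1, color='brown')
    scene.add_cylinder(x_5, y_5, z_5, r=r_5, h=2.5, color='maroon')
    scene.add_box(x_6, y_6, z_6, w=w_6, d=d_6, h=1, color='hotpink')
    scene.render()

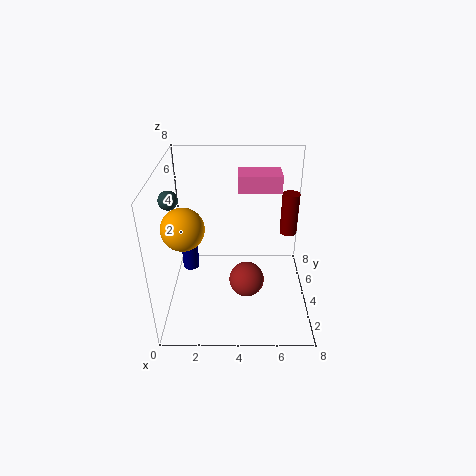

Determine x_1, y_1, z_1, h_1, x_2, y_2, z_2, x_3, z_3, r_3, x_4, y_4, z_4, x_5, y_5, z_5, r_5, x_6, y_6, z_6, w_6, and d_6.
x_1 = 1; y_1 = 5.5; z_1 = 1; h_1 = 3; x_2 = 0.5; y_2 = 3.5; z_2 = 6.5; x_3 = 1.5; z_3 = 6; r_3 = 1; x_4 = 4.5; y_4 = 3.5; z_4 = 1.5; x_5 = 7; y_5 = 5.5; z_5 = 3.5; r_5 = 0.5; x_6 = 4; y_6 = 5.5; z_6 = 6; w_6 = 2.5; d_6 = 1.5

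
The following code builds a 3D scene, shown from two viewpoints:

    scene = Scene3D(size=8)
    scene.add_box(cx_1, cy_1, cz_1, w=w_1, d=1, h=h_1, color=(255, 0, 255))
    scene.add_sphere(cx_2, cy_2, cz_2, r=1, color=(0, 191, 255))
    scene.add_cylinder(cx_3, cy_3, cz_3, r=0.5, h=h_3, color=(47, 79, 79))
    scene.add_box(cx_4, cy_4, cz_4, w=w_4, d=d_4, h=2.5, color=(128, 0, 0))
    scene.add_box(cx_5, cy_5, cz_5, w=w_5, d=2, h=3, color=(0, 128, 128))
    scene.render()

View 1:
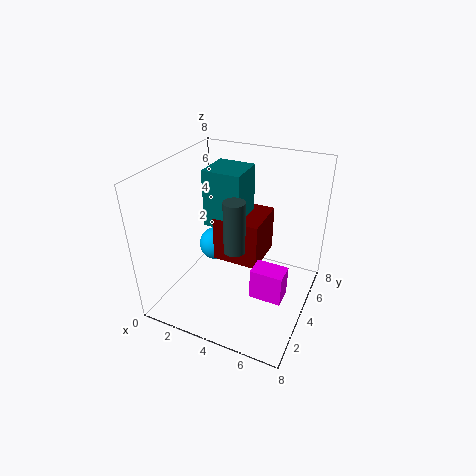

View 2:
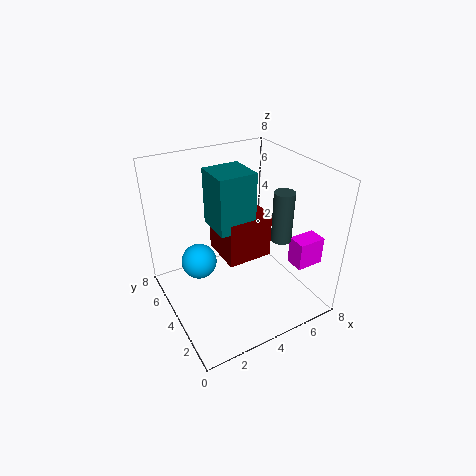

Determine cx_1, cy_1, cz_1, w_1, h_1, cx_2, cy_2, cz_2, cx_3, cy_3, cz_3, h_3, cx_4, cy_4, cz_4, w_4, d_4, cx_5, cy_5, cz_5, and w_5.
cx_1 = 6
cy_1 = 1
cz_1 = 3
w_1 = 1.5
h_1 = 1.5
cx_2 = 2
cy_2 = 5
cz_2 = 2.5
cx_3 = 5
cy_3 = 1.5
cz_3 = 5
h_3 = 2.5
cx_4 = 3
cy_4 = 3
cz_4 = 3
w_4 = 2.5
d_4 = 2.5
cx_5 = 2.5
cy_5 = 3
cz_5 = 5
w_5 = 2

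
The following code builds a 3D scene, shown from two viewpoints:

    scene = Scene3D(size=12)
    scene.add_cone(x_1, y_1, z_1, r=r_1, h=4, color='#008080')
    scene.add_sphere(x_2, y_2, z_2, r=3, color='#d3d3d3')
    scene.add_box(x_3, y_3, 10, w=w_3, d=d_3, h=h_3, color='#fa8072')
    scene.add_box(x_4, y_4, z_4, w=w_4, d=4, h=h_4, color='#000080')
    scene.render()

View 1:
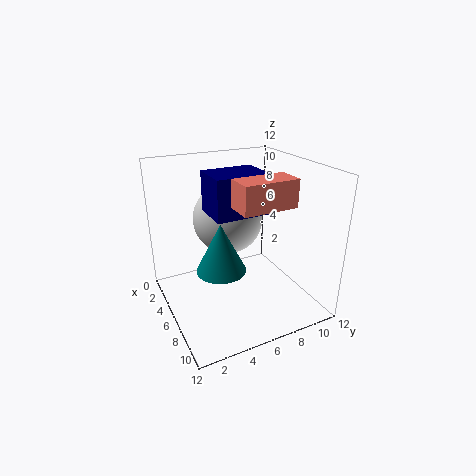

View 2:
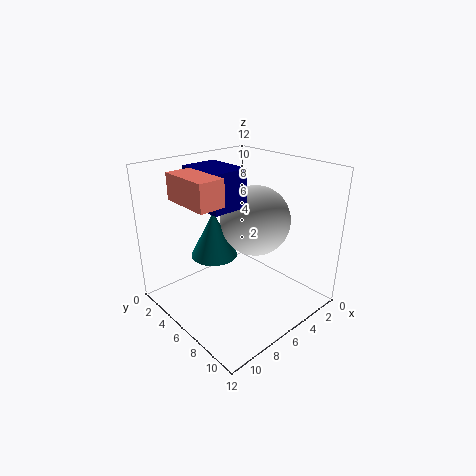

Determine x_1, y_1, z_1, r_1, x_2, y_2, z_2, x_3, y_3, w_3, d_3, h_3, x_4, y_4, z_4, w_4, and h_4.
x_1 = 7; y_1 = 4; z_1 = 4; r_1 = 2; x_2 = 4; y_2 = 6; z_2 = 7; x_3 = 9; y_3 = 4; w_3 = 2; d_3 = 4; h_3 = 2; x_4 = 6; y_4 = 3; z_4 = 9; w_4 = 3; h_4 = 3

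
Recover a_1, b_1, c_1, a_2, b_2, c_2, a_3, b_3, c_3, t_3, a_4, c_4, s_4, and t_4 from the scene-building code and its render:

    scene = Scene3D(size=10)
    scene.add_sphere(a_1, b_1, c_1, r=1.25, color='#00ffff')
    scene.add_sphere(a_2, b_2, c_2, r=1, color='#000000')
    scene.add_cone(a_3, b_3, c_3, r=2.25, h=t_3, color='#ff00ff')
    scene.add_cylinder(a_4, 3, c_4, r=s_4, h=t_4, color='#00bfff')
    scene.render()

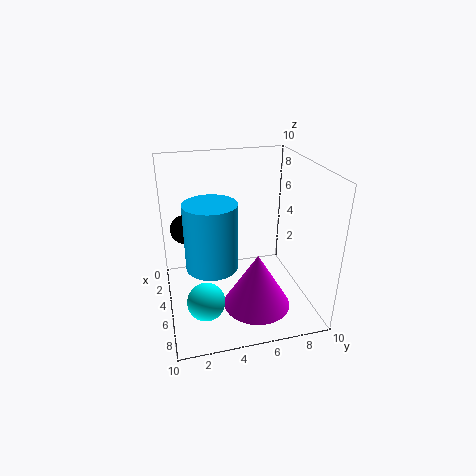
a_1 = 7.25
b_1 = 2.25
c_1 = 1.75
a_2 = 3.75
b_2 = 1.5
c_2 = 5.5
a_3 = 7.25
b_3 = 5.75
c_3 = 1
t_3 = 3.75
a_4 = 5.75
c_4 = 3.5
s_4 = 1.75
t_4 = 4.5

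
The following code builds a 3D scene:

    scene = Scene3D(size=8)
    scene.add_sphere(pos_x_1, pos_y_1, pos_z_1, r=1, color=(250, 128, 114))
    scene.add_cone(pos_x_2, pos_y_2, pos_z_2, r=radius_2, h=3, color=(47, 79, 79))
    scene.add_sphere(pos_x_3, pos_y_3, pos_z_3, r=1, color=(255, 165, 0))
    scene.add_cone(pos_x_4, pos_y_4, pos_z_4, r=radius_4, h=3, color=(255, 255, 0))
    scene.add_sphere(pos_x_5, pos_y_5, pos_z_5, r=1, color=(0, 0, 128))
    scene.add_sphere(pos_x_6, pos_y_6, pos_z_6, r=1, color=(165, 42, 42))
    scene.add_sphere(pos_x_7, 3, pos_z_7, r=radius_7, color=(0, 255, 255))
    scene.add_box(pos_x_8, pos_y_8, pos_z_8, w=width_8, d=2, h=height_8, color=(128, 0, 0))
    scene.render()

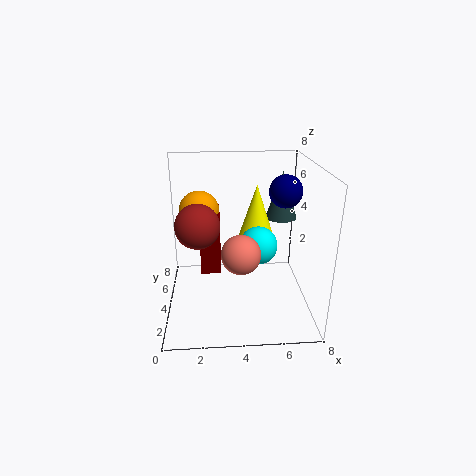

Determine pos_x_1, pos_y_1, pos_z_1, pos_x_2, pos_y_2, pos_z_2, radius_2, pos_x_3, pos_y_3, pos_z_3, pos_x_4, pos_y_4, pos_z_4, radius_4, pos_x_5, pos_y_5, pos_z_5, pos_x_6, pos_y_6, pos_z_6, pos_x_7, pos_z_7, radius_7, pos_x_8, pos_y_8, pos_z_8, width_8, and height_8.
pos_x_1 = 4, pos_y_1 = 2, pos_z_1 = 4, pos_x_2 = 7, pos_y_2 = 7, pos_z_2 = 4, radius_2 = 1, pos_x_3 = 2, pos_y_3 = 3, pos_z_3 = 6, pos_x_4 = 5, pos_y_4 = 4, pos_z_4 = 4, radius_4 = 1, pos_x_5 = 7, pos_y_5 = 6, pos_z_5 = 6, pos_x_6 = 2, pos_y_6 = 1, pos_z_6 = 6, pos_x_7 = 5, pos_z_7 = 4, radius_7 = 1, pos_x_8 = 2, pos_y_8 = 2, pos_z_8 = 3, width_8 = 1, height_8 = 3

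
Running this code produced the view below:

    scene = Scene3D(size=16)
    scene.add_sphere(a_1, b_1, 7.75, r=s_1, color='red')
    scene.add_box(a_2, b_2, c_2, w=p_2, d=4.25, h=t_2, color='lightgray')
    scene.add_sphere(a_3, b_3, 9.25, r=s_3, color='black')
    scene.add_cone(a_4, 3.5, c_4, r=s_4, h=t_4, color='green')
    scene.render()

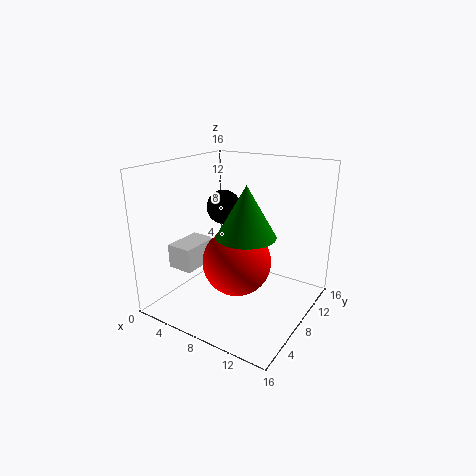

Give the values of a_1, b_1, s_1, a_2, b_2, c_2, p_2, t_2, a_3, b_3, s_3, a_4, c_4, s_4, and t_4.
a_1 = 10.75
b_1 = 3.5
s_1 = 3.25
a_2 = 3.25
b_2 = 2
c_2 = 5.75
p_2 = 2.75
t_2 = 2.5
a_3 = 2.25
b_3 = 13.5
s_3 = 2.25
a_4 = 11.75
c_4 = 10.5
s_4 = 2.75
t_4 = 4.75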